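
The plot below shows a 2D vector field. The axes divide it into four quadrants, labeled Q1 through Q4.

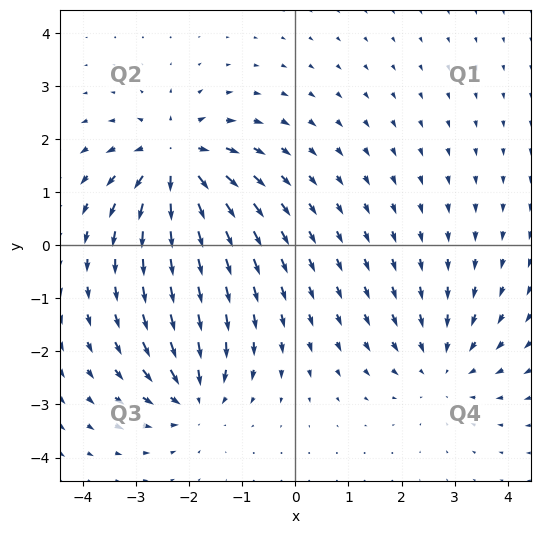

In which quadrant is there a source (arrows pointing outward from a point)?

The source sits at approximately (-2.3, 1.6), which lies in quadrant Q2. The divergence there is about +6, positive as expected for a source.

Q2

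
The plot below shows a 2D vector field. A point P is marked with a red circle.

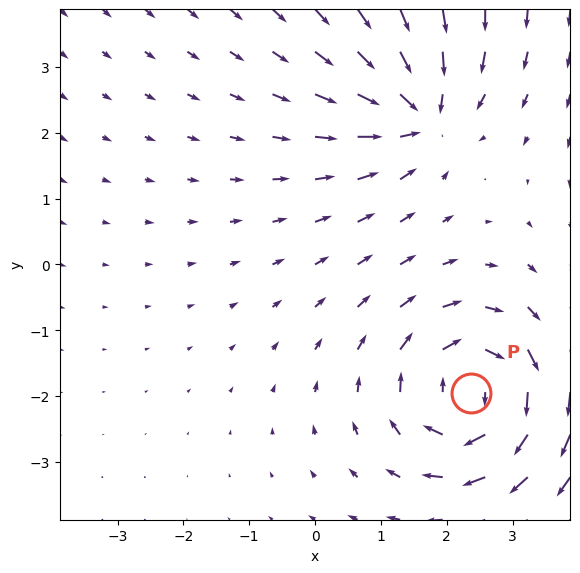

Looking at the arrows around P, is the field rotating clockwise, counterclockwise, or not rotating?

clockwise

Near P at (2.4, -2.0) the arrows circulate clockwise. The curl (z-component) there is about -6; negative curl means clockwise rotation.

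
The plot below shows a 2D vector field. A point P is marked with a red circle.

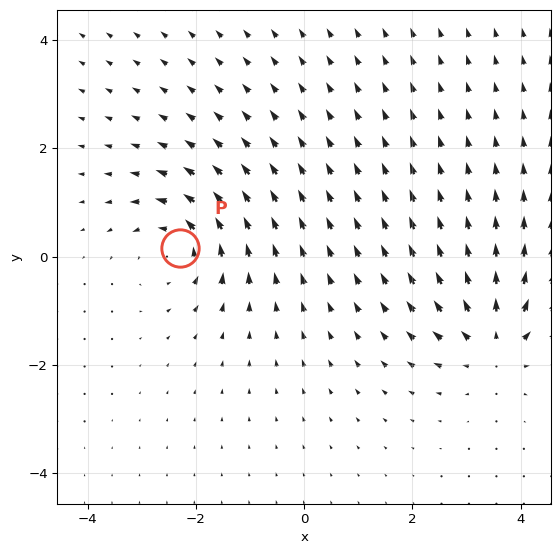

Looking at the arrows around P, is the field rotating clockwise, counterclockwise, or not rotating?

counterclockwise

Near P at (-2.3, 0.2) the arrows circulate counterclockwise. The curl (z-component) there is about +4; positive curl means counterclockwise rotation.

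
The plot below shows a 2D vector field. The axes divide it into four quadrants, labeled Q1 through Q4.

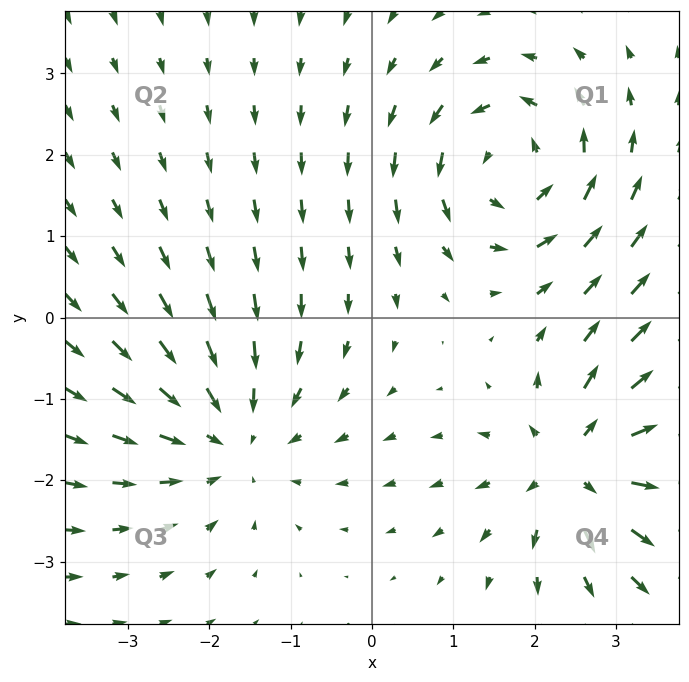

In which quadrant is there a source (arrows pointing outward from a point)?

The source sits at approximately (2.6, -1.8), which lies in quadrant Q4. The divergence there is about +5, positive as expected for a source.

Q4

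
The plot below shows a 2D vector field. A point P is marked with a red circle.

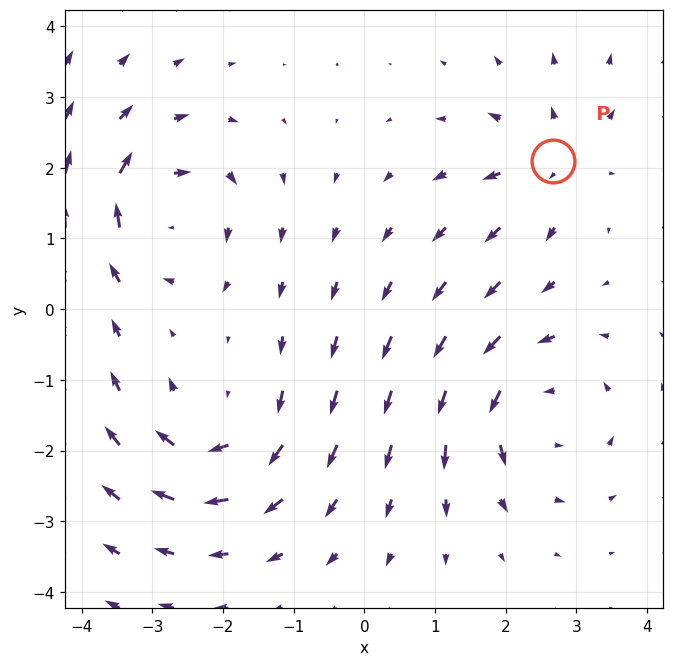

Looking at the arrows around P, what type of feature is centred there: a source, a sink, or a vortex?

source

At P (2.7, 2.1) the arrows spread outward. Divergence about +4, curl ≈0 — positive divergence with near-zero curl is a source.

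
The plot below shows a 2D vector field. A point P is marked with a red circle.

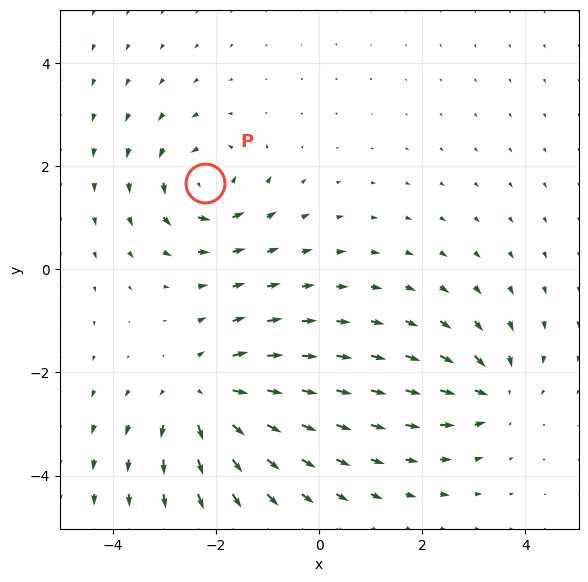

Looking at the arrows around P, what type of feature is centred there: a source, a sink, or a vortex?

vortex

At P (-2.2, 1.7) the arrows circulate counterclockwise. Divergence ≈0, curl about +4 — near-zero divergence with nonzero curl is a vortex.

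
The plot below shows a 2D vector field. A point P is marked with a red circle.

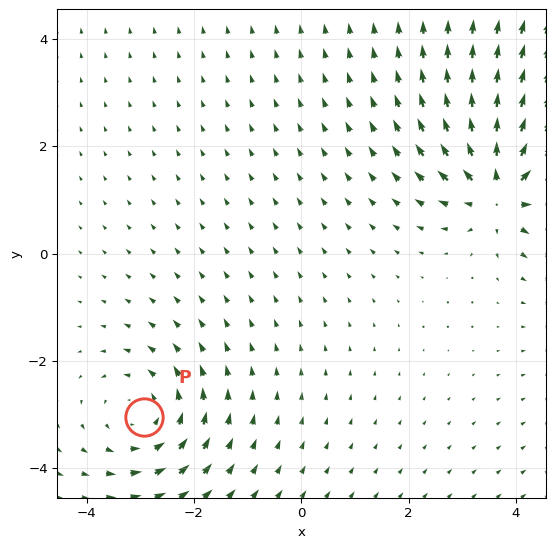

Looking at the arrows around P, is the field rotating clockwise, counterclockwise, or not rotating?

Near P at (-2.9, -3.1) the arrows circulate counterclockwise. The curl (z-component) there is about +3; positive curl means counterclockwise rotation.

counterclockwise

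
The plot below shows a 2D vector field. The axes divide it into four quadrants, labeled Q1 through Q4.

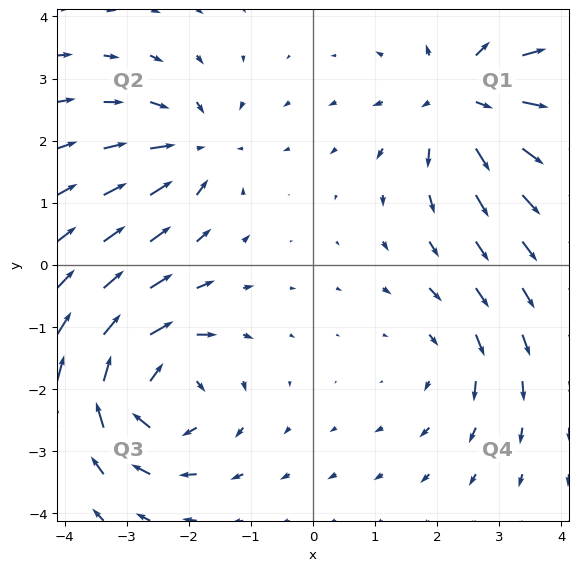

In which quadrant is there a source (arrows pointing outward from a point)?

The source sits at approximately (2.4, 2.7), which lies in quadrant Q1. The divergence there is about +4, positive as expected for a source.

Q1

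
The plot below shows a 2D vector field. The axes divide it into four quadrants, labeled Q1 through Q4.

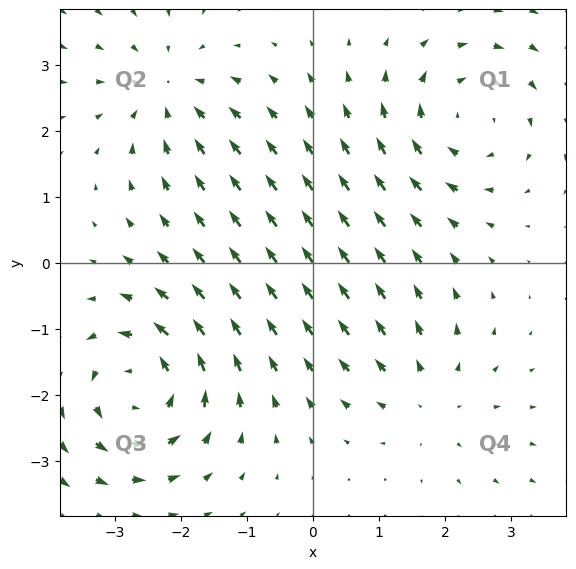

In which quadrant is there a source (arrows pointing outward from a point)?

The source sits at approximately (1.8, -2.0), which lies in quadrant Q4. The divergence there is about +2, positive as expected for a source.

Q4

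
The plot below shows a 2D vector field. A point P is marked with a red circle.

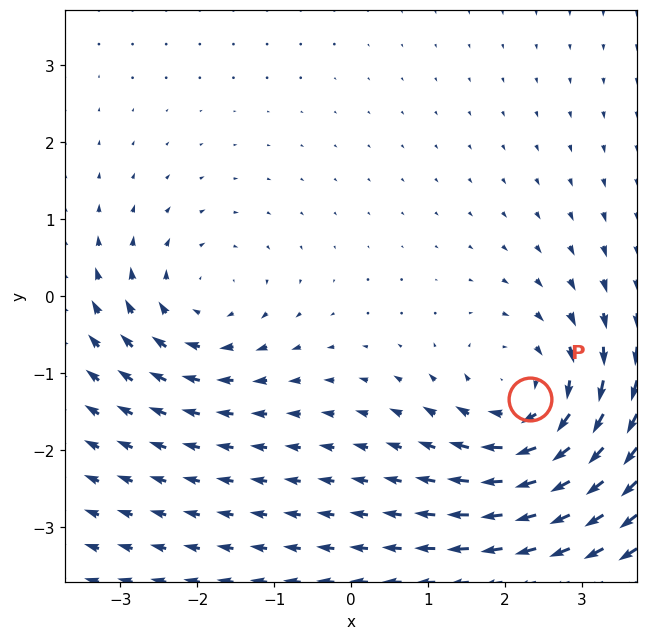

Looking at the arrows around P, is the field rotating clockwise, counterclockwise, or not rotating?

clockwise

Near P at (2.3, -1.3) the arrows circulate clockwise. The curl (z-component) there is about -4; negative curl means clockwise rotation.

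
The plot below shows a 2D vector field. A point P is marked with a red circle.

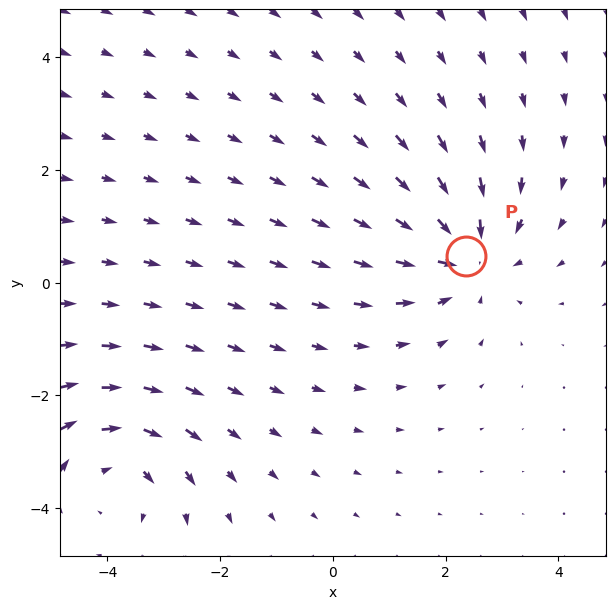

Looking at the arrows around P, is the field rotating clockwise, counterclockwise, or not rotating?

not rotating

Near P at (2.4, 0.5) the arrows show no circulation. The curl there is ≈0.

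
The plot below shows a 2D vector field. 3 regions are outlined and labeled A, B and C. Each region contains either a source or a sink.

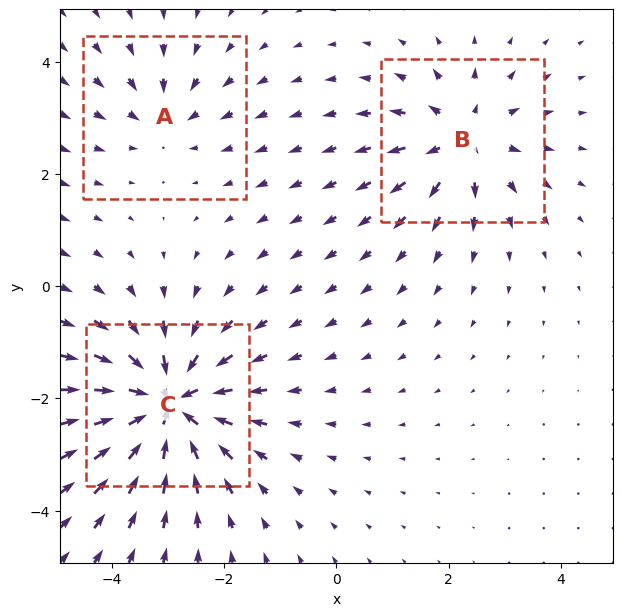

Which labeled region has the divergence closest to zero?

Divergence at each region's feature centre — A: about -2, B: about +4, C: about -6. Region A is closest to zero.

A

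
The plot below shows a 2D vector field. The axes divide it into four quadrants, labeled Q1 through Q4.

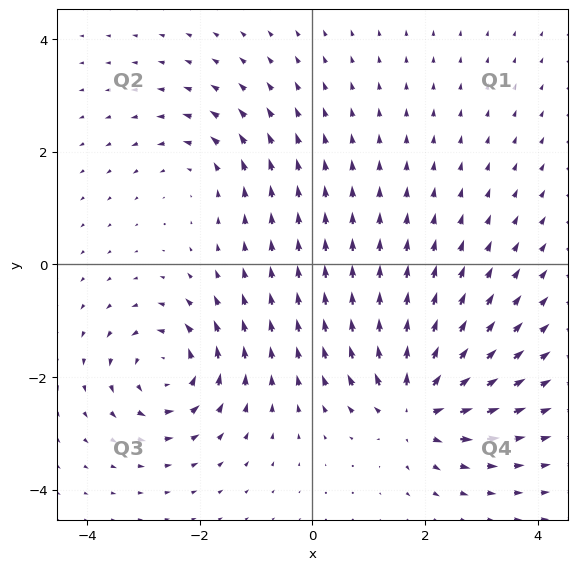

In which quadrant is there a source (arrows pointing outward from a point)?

Q4

The source sits at approximately (1.8, -2.5), which lies in quadrant Q4. The divergence there is about +5, positive as expected for a source.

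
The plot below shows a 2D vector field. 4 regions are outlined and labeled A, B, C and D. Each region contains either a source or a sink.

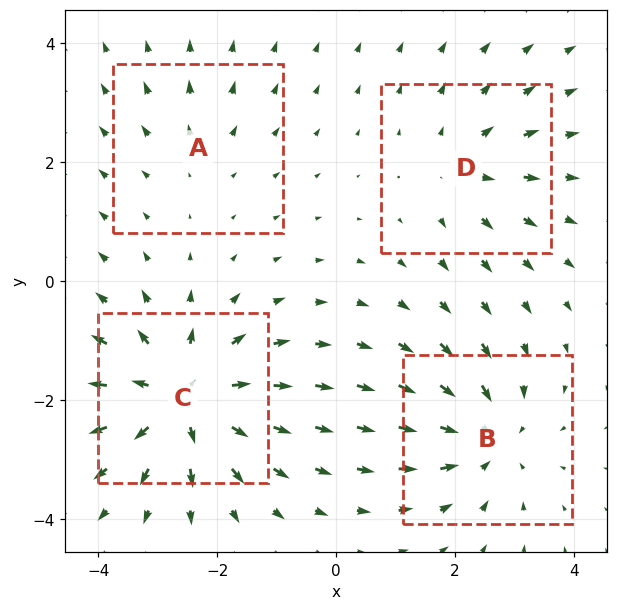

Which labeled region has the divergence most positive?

C

Divergence at each region's feature centre — A: about +2, B: about -5, C: about +7, D: about +3. Region C is most positive.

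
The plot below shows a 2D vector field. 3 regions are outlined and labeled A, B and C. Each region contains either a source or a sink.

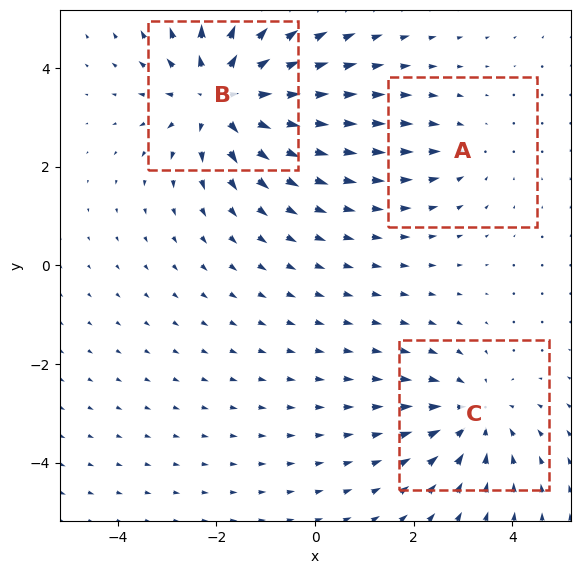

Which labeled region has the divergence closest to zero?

A

Divergence at each region's feature centre — A: about -2, B: about +5, C: about -3. Region A is closest to zero.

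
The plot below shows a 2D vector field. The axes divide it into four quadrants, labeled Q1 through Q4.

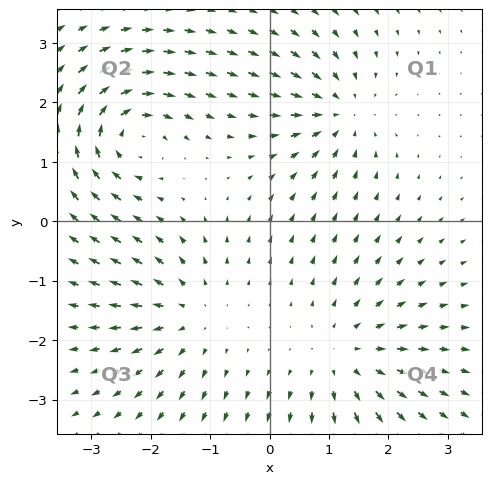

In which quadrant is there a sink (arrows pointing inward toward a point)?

Q1

The sink sits at approximately (1.2, 1.8), which lies in quadrant Q1. The divergence there is about -5, negative as expected for a sink.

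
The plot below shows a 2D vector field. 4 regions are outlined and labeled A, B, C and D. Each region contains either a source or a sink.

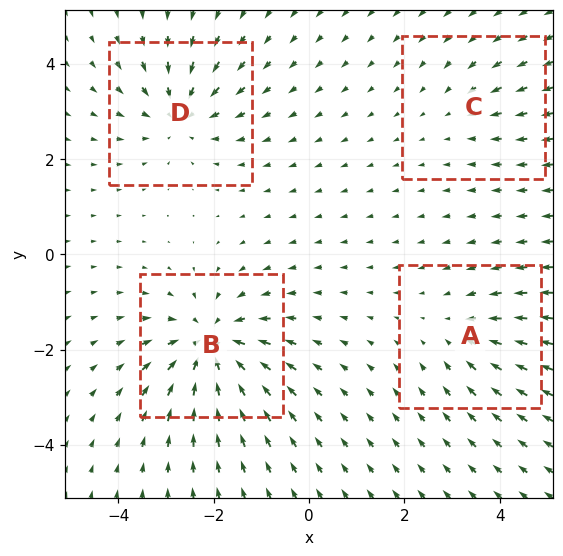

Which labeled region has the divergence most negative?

Divergence at each region's feature centre — A: about -3, B: about -7, C: about -2, D: about -5. Region B is most negative.

B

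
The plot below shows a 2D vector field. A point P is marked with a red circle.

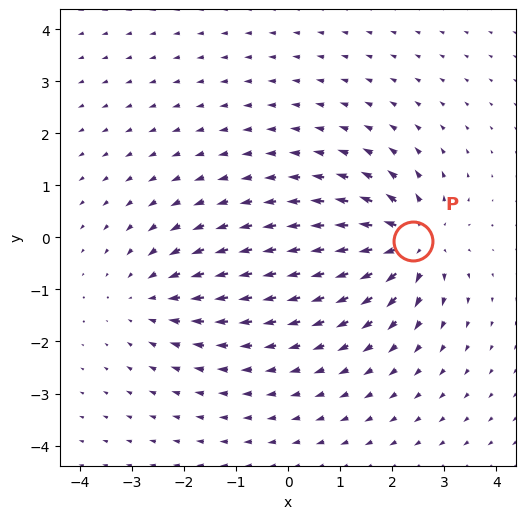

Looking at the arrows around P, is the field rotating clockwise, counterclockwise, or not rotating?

Near P at (2.4, -0.1) the arrows show no circulation. The curl there is ≈0.

not rotating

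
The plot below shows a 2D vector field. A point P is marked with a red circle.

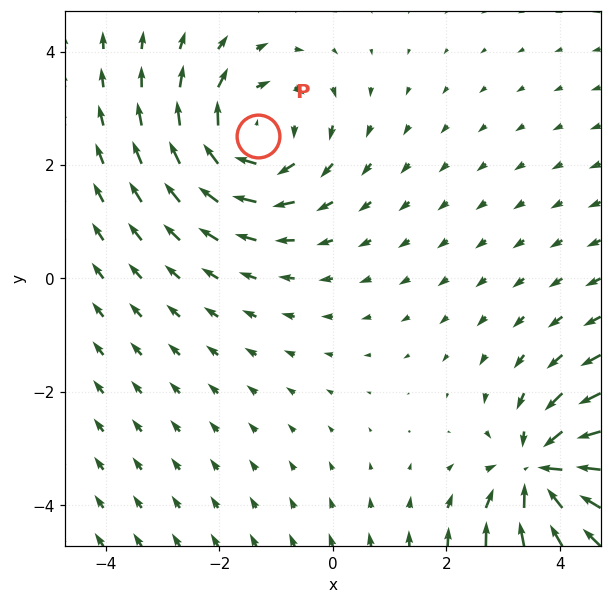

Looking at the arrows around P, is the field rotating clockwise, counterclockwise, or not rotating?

clockwise

Near P at (-1.3, 2.5) the arrows circulate clockwise. The curl (z-component) there is about -3; negative curl means clockwise rotation.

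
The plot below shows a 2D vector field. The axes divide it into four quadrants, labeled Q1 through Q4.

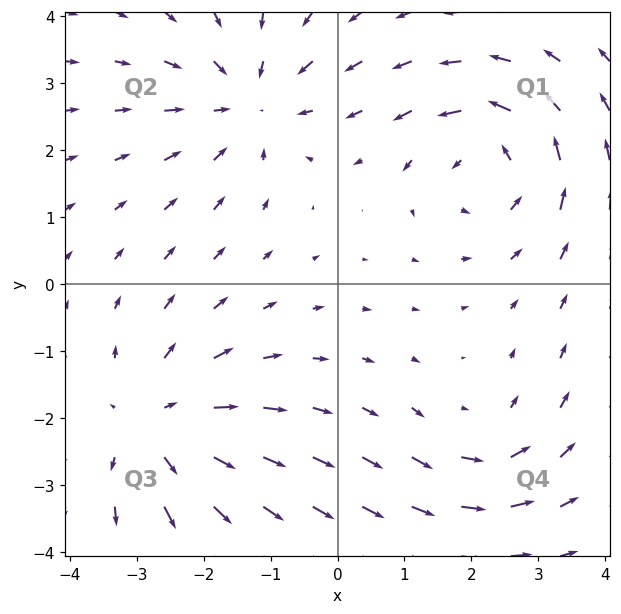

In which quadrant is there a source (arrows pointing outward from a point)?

The source sits at approximately (-2.7, -2.1), which lies in quadrant Q3. The divergence there is about +4, positive as expected for a source.

Q3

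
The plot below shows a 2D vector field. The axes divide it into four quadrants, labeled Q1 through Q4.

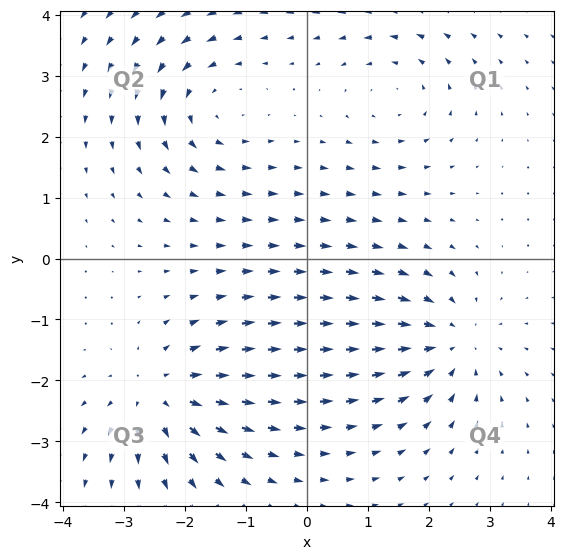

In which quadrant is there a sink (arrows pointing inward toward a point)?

Q4

The sink sits at approximately (2.3, -1.4), which lies in quadrant Q4. The divergence there is about -5, negative as expected for a sink.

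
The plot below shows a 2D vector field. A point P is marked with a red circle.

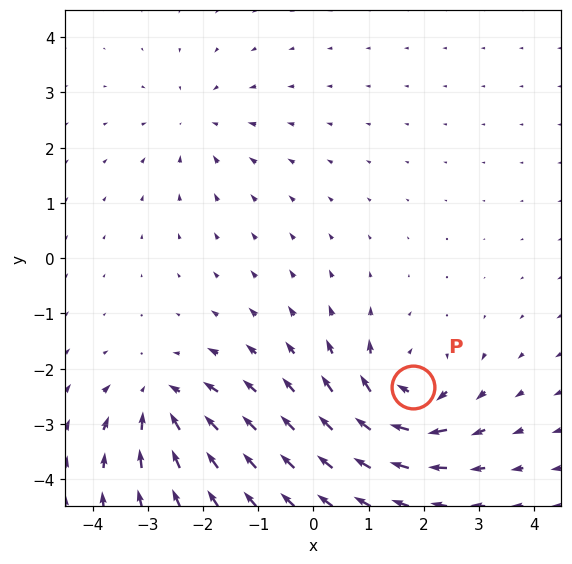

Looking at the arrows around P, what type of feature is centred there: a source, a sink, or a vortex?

At P (1.8, -2.3) the arrows circulate clockwise. Divergence ≈0, curl about -7 — near-zero divergence with nonzero curl is a vortex.

vortex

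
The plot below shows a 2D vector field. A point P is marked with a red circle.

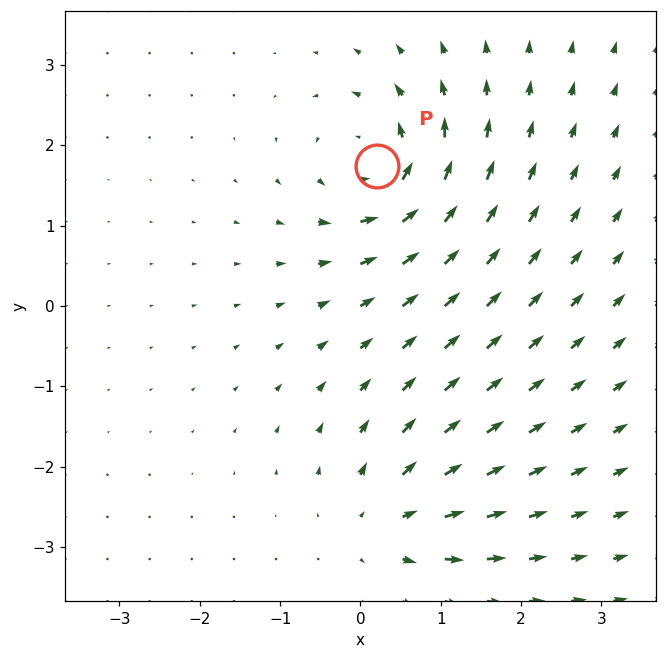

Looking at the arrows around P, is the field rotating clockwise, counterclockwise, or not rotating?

counterclockwise

Near P at (0.2, 1.7) the arrows circulate counterclockwise. The curl (z-component) there is about +6; positive curl means counterclockwise rotation.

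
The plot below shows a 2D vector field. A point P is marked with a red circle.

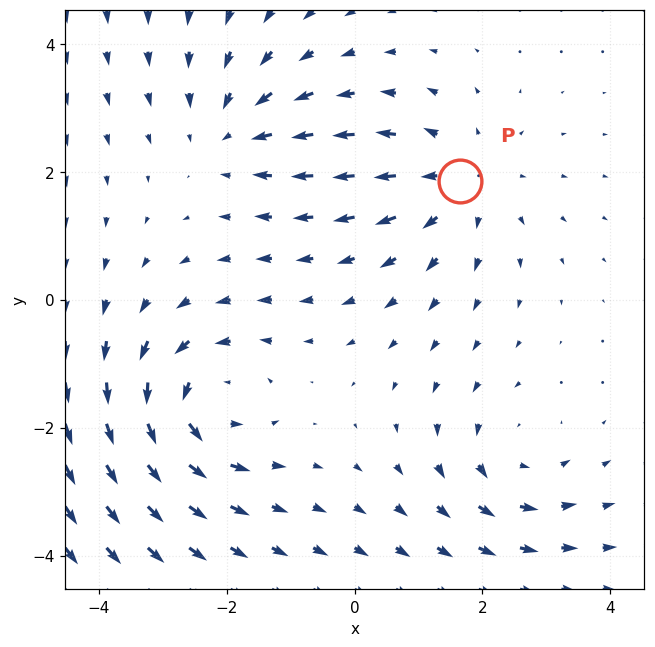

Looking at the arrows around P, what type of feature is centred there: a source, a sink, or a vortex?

source

At P (1.6, 1.9) the arrows spread outward. Divergence about +3, curl ≈0 — positive divergence with near-zero curl is a source.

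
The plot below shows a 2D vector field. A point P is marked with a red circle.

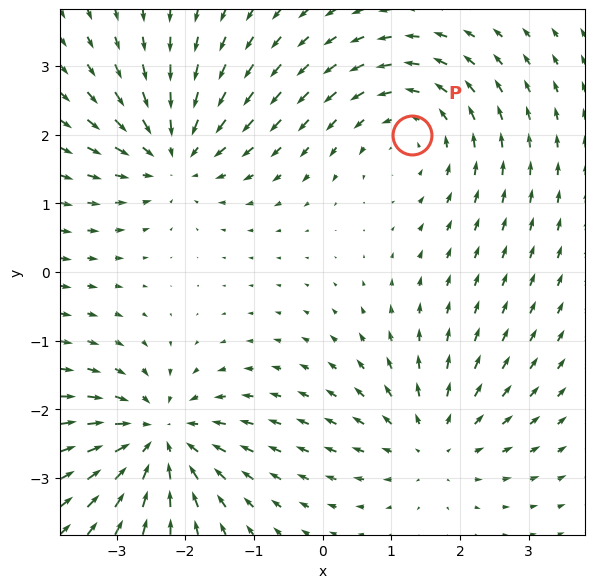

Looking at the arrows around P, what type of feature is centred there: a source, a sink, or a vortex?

vortex

At P (1.3, 2.0) the arrows circulate counterclockwise. Divergence ≈0, curl about +3 — near-zero divergence with nonzero curl is a vortex.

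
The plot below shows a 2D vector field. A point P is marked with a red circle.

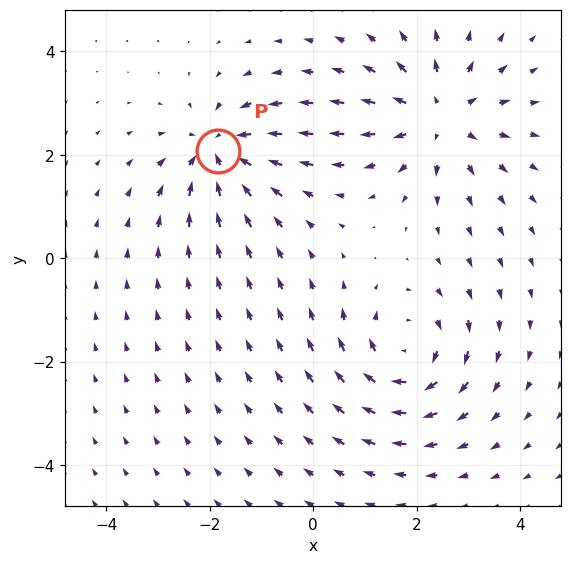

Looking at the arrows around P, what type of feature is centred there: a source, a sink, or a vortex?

At P (-1.8, 2.1) the arrows converge inward. Divergence about -5, curl ≈0 — negative divergence with near-zero curl is a sink.

sink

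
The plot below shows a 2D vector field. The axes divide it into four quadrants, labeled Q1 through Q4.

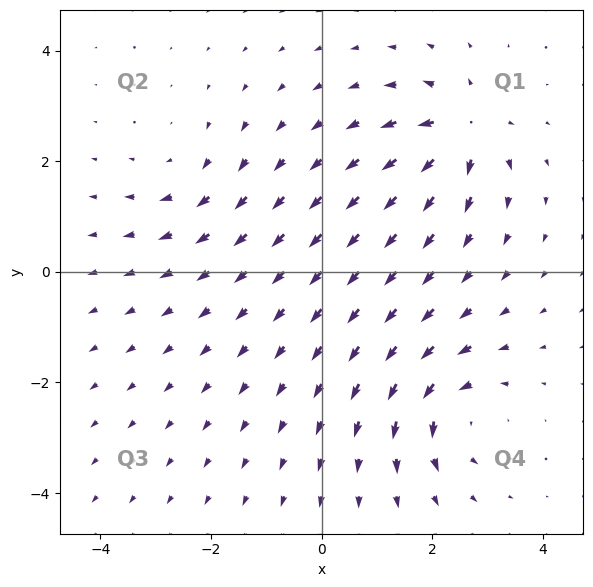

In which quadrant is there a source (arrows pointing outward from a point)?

The source sits at approximately (2.6, 2.6), which lies in quadrant Q1. The divergence there is about +6, positive as expected for a source.

Q1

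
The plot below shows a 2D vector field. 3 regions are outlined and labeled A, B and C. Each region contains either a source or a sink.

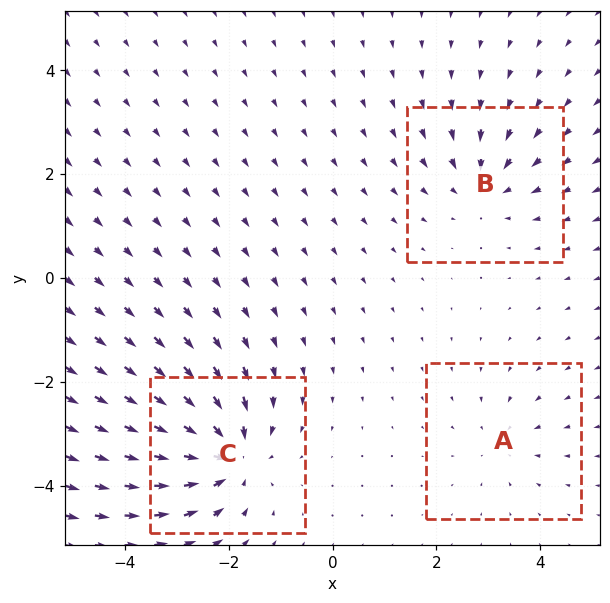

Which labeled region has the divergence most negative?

C

Divergence at each region's feature centre — A: about -2, B: about -4, C: about -6. Region C is most negative.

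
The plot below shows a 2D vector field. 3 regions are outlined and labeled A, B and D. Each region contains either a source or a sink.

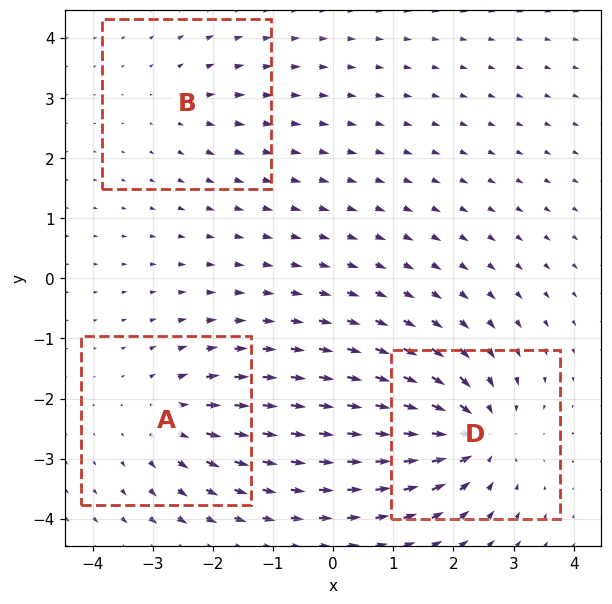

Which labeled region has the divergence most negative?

D

Divergence at each region's feature centre — A: about +3, B: about +2, D: about -5. Region D is most negative.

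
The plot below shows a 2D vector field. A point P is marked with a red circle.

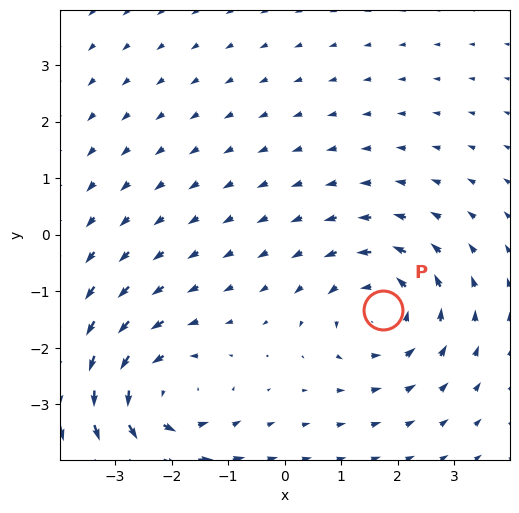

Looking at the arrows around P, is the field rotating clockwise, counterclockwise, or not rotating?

counterclockwise

Near P at (1.7, -1.3) the arrows circulate counterclockwise. The curl (z-component) there is about +4; positive curl means counterclockwise rotation.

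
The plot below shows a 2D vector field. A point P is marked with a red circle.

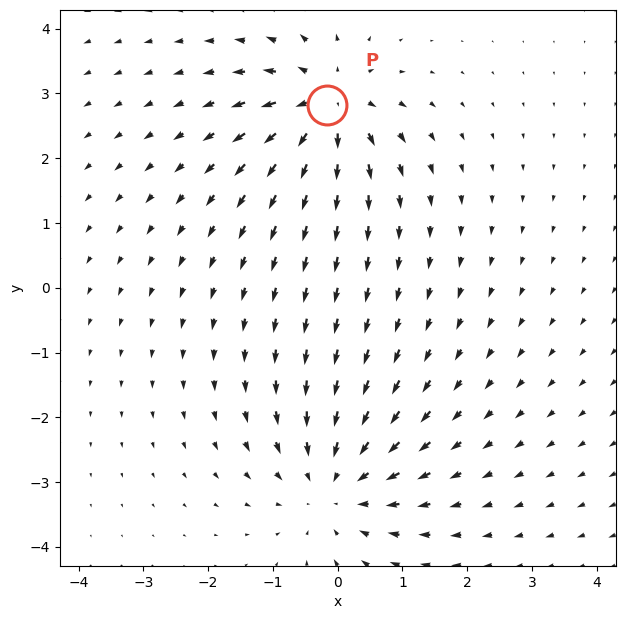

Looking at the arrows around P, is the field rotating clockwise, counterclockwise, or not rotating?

Near P at (-0.2, 2.8) the arrows show no circulation. The curl there is ≈0.

not rotating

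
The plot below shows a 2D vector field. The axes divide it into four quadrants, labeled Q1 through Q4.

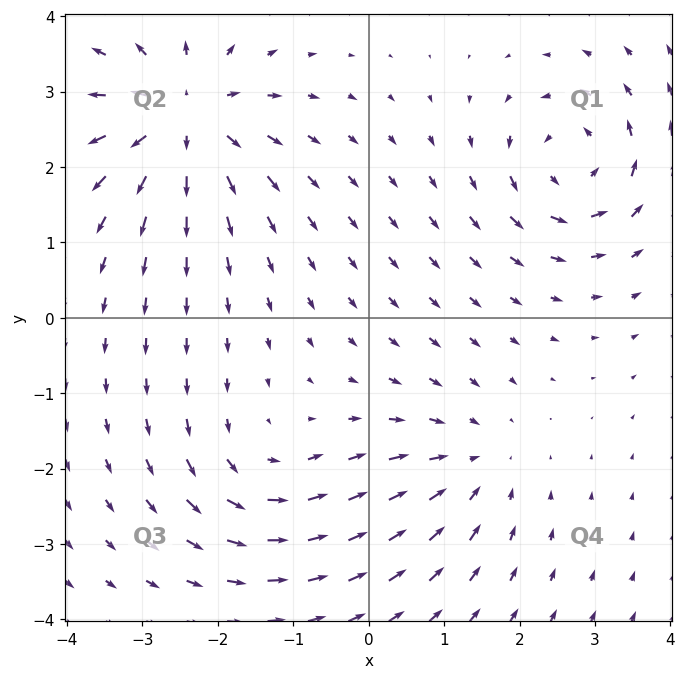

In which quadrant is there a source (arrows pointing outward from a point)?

Q2

The source sits at approximately (-2.4, 2.7), which lies in quadrant Q2. The divergence there is about +6, positive as expected for a source.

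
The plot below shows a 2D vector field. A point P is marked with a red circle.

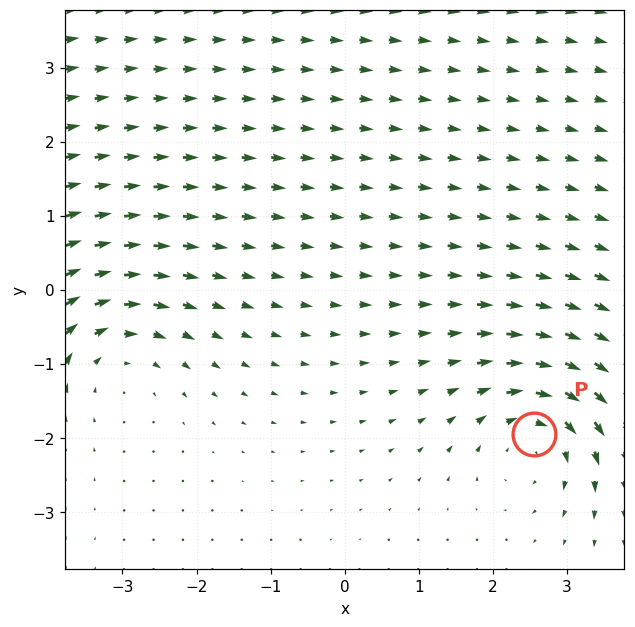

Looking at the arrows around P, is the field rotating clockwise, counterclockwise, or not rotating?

Near P at (2.6, -2.0) the arrows circulate clockwise. The curl (z-component) there is about -3; negative curl means clockwise rotation.

clockwise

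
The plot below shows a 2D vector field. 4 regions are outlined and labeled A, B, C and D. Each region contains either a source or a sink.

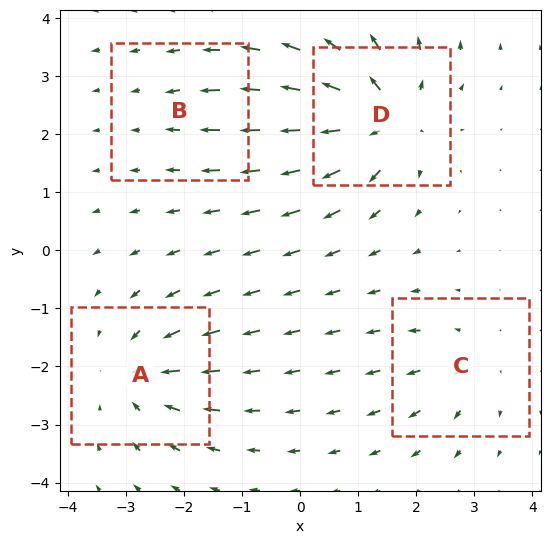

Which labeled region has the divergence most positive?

Divergence at each region's feature centre — A: about -5, B: about -2, C: about +4, D: about +8. Region D is most positive.

D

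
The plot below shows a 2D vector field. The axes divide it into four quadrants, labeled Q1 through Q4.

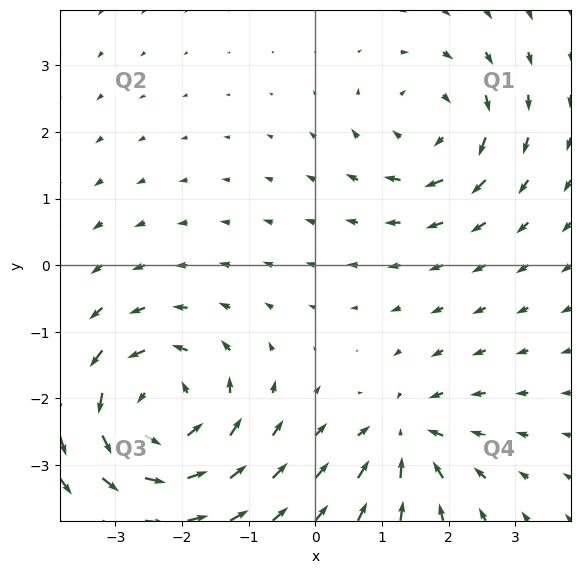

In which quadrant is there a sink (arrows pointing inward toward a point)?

Q4

The sink sits at approximately (1.3, -2.6), which lies in quadrant Q4. The divergence there is about -4, negative as expected for a sink.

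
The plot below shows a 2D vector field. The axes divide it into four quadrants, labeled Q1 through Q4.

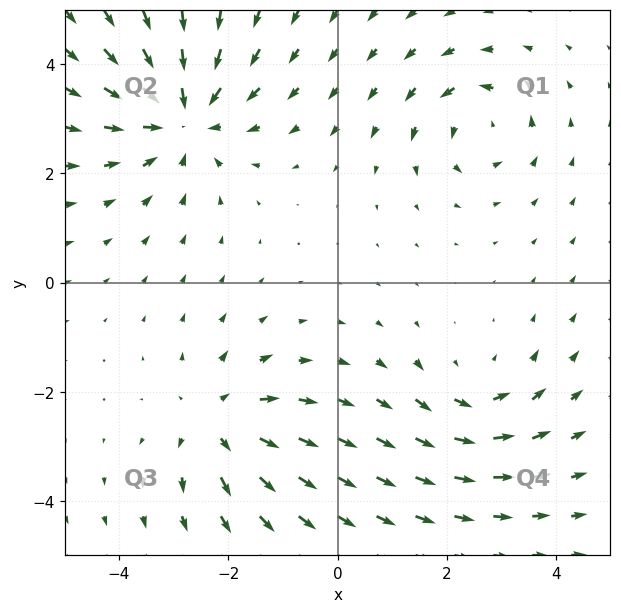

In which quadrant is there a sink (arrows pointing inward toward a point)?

The sink sits at approximately (-2.8, 3.0), which lies in quadrant Q2. The divergence there is about -4, negative as expected for a sink.

Q2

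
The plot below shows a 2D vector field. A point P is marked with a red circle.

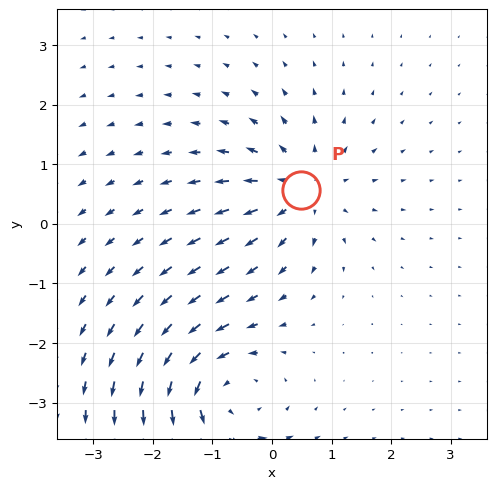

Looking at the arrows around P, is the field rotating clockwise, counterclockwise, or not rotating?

not rotating

Near P at (0.5, 0.6) the arrows show no circulation. The curl there is ≈0.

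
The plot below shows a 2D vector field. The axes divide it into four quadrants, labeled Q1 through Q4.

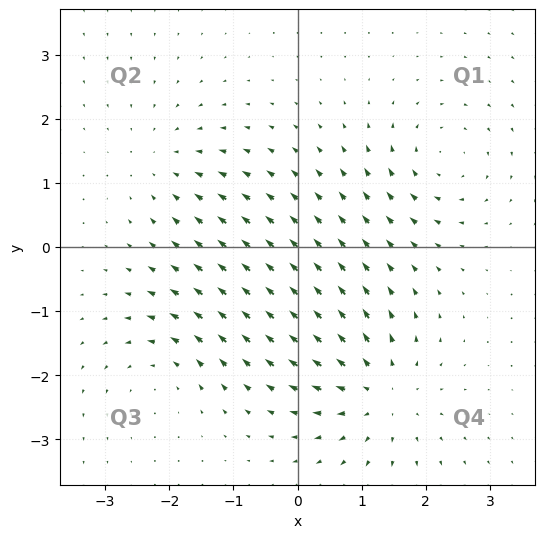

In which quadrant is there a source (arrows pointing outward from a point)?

The source sits at approximately (1.3, -2.3), which lies in quadrant Q4. The divergence there is about +5, positive as expected for a source.

Q4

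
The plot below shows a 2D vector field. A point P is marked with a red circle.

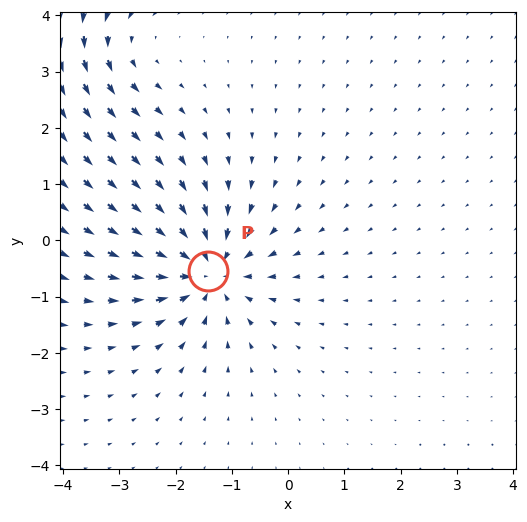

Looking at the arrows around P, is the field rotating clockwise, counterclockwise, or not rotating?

Near P at (-1.4, -0.5) the arrows show no circulation. The curl there is ≈0.

not rotating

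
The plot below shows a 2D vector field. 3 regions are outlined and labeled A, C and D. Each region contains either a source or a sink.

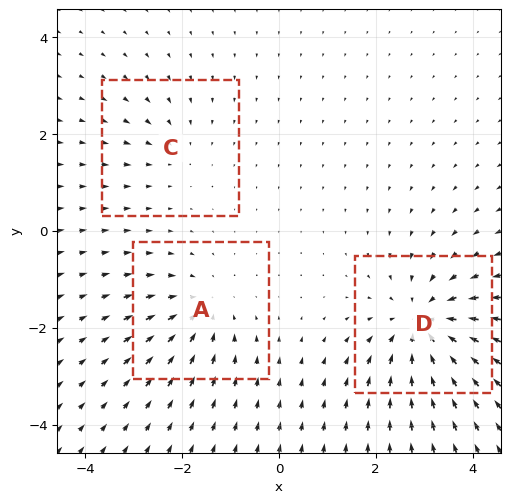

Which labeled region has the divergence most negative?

D

Divergence at each region's feature centre — A: about -3, C: about -2, D: about -5. Region D is most negative.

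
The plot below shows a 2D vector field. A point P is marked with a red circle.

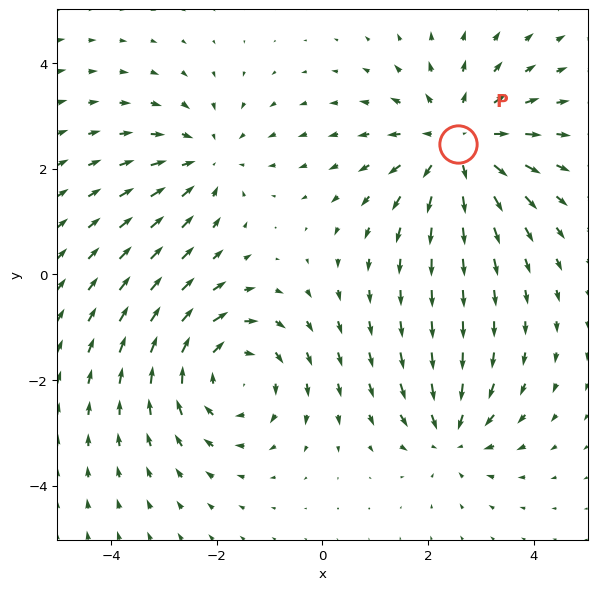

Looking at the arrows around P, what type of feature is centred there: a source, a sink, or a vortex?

source

At P (2.6, 2.5) the arrows spread outward. Divergence about +4, curl ≈0 — positive divergence with near-zero curl is a source.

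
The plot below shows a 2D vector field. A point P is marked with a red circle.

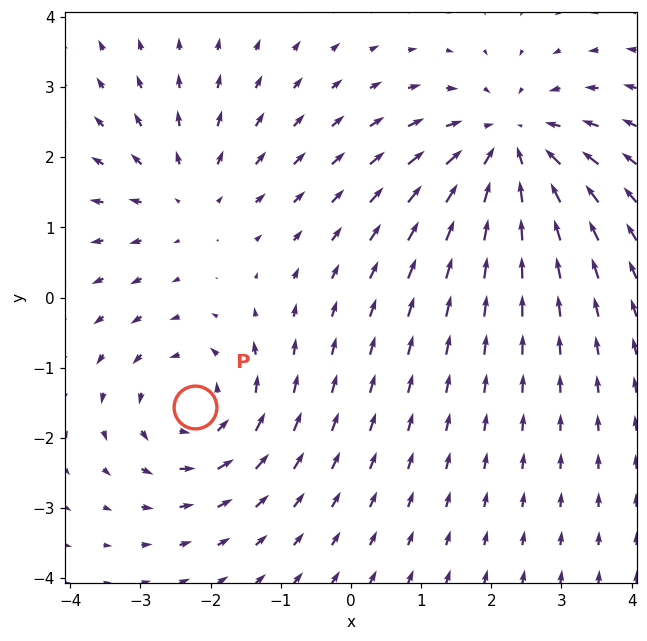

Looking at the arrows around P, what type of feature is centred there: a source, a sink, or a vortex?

At P (-2.2, -1.6) the arrows circulate counterclockwise. Divergence ≈0, curl about +3 — near-zero divergence with nonzero curl is a vortex.

vortex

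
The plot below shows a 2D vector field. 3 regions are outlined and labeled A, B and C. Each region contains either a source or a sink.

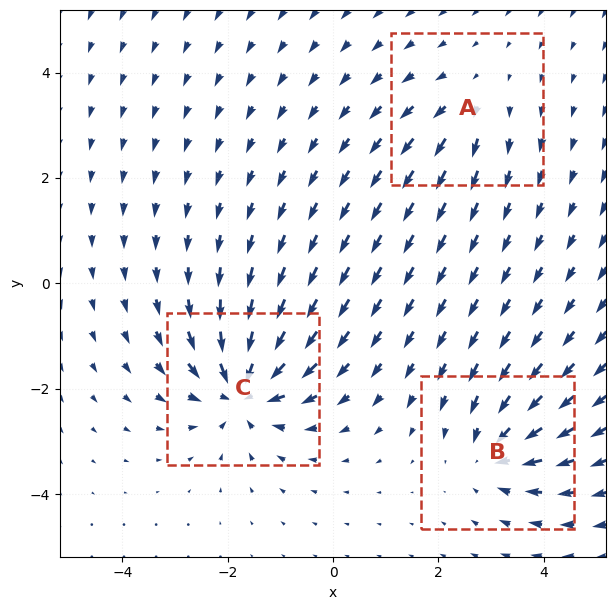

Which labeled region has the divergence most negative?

C

Divergence at each region's feature centre — A: about +2, B: about -4, C: about -6. Region C is most negative.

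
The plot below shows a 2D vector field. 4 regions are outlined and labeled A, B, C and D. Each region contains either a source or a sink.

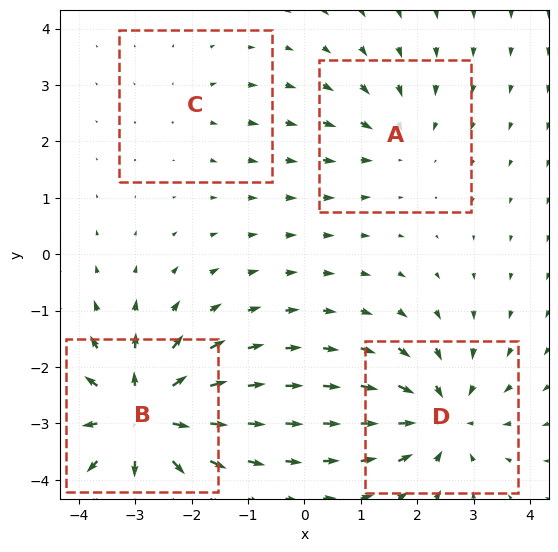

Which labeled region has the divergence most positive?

B

Divergence at each region's feature centre — A: about -3, B: about +7, C: about +2, D: about -6. Region B is most positive.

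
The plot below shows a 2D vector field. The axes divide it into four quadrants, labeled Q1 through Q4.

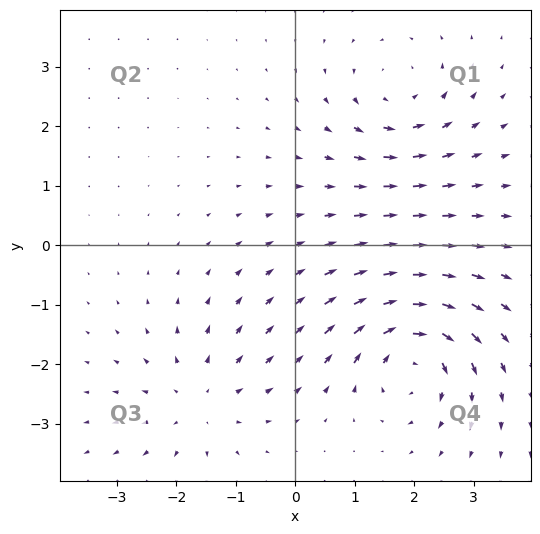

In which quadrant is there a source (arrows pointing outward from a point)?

Q3

The source sits at approximately (-1.6, -2.6), which lies in quadrant Q3. The divergence there is about +3, positive as expected for a source.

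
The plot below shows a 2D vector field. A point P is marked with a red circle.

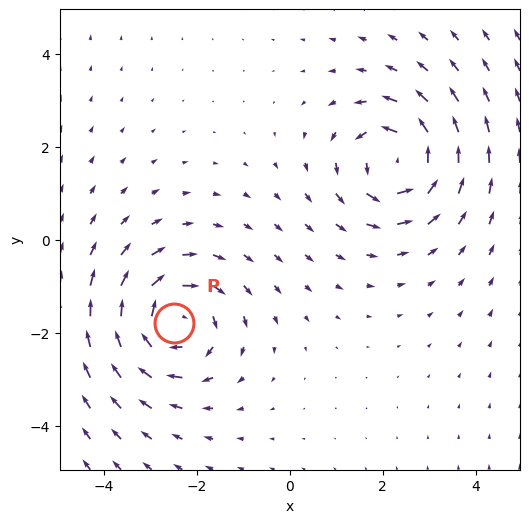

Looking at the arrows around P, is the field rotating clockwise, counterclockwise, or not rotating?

Near P at (-2.5, -1.8) the arrows circulate clockwise. The curl (z-component) there is about -3; negative curl means clockwise rotation.

clockwise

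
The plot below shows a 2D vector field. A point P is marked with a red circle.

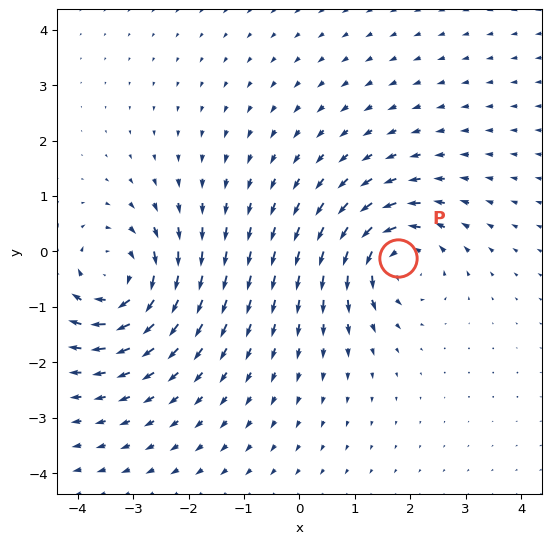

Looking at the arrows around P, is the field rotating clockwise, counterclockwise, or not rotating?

Near P at (1.8, -0.1) the arrows circulate counterclockwise. The curl (z-component) there is about +6; positive curl means counterclockwise rotation.

counterclockwise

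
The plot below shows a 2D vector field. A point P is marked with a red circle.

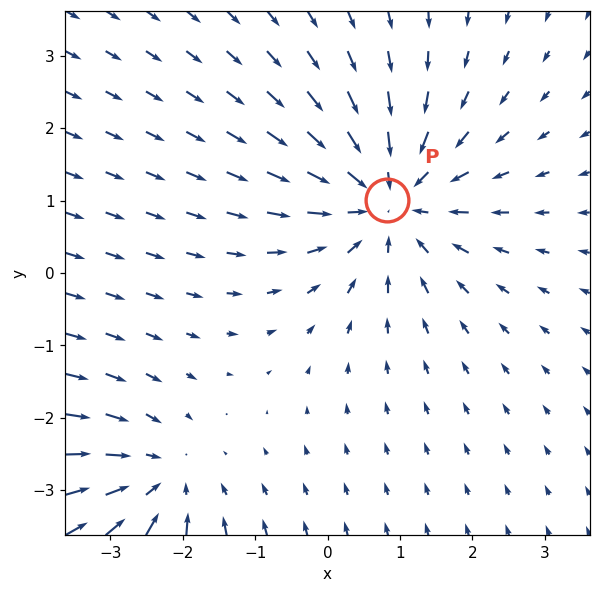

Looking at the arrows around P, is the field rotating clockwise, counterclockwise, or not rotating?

not rotating

Near P at (0.8, 1.0) the arrows show no circulation. The curl there is ≈0.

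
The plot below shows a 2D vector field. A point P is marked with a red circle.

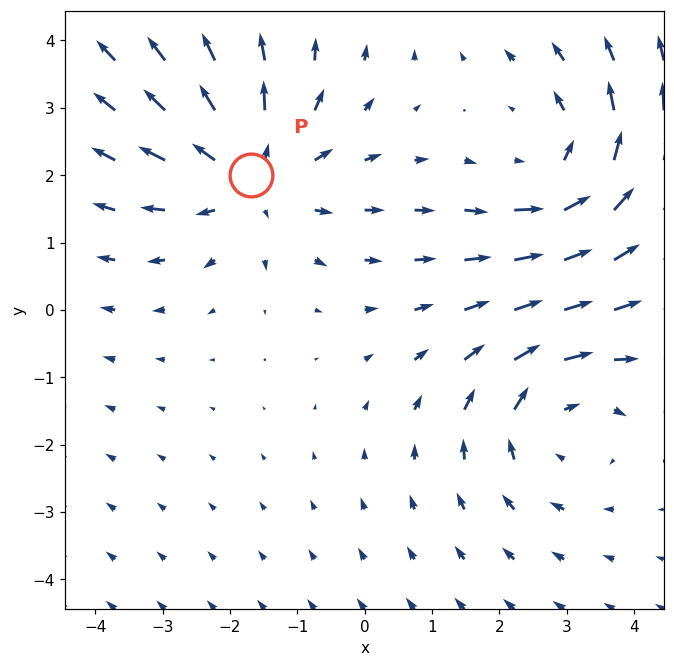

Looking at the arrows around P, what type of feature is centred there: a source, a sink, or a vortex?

At P (-1.7, 2.0) the arrows spread outward. Divergence about +3, curl ≈0 — positive divergence with near-zero curl is a source.

source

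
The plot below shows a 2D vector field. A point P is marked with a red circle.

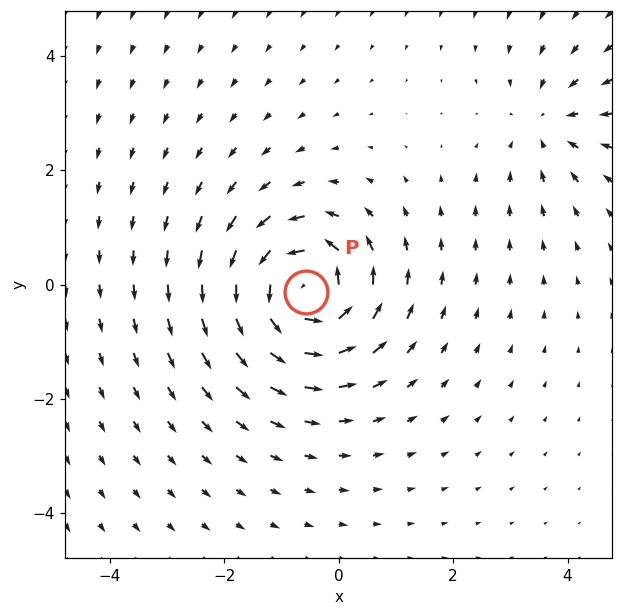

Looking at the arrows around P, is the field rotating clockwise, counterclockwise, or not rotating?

counterclockwise

Near P at (-0.6, -0.1) the arrows circulate counterclockwise. The curl (z-component) there is about +7; positive curl means counterclockwise rotation.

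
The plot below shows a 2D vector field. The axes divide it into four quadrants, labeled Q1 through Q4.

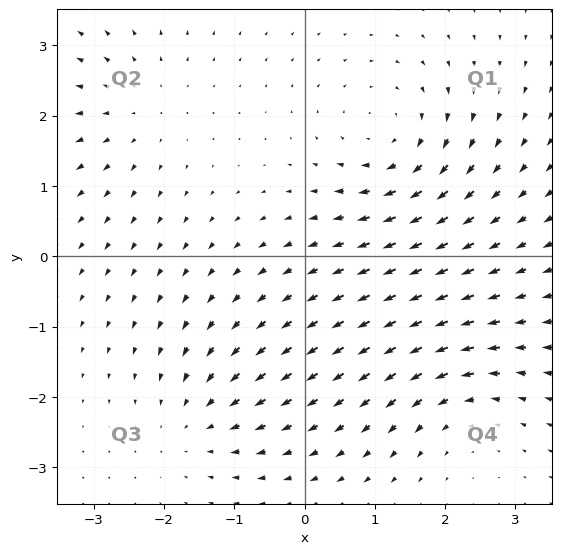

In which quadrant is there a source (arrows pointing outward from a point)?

Q2

The source sits at approximately (-2.4, 2.1), which lies in quadrant Q2. The divergence there is about +3, positive as expected for a source.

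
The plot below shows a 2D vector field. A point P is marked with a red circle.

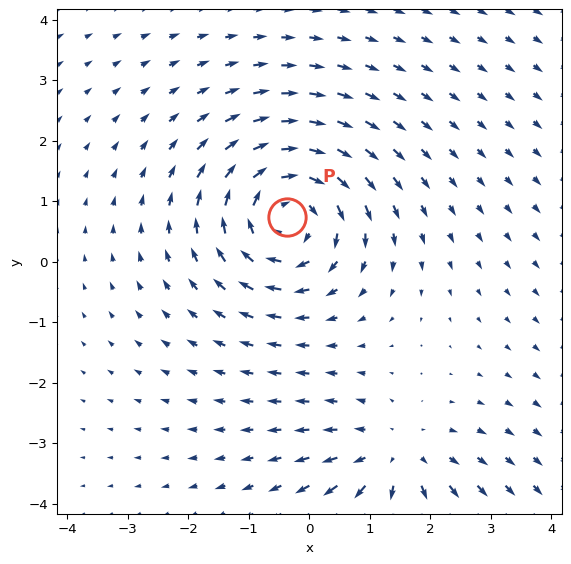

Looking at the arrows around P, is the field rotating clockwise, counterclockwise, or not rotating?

Near P at (-0.4, 0.7) the arrows circulate clockwise. The curl (z-component) there is about -4; negative curl means clockwise rotation.

clockwise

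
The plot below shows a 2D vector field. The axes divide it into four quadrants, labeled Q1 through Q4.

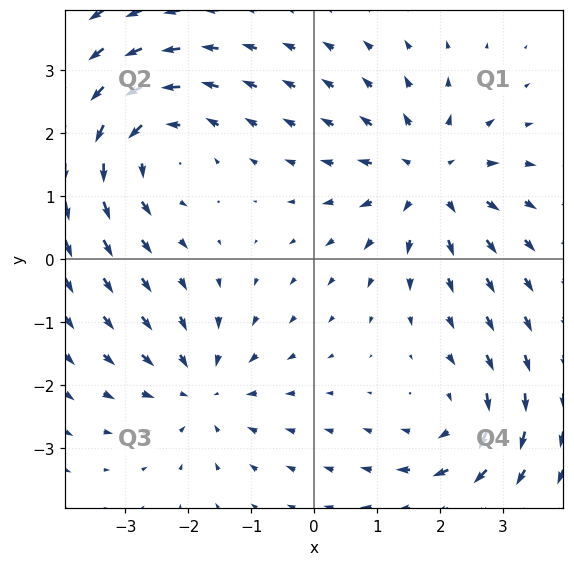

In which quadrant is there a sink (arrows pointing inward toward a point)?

Q3

The sink sits at approximately (-1.8, -2.1), which lies in quadrant Q3. The divergence there is about -3, negative as expected for a sink.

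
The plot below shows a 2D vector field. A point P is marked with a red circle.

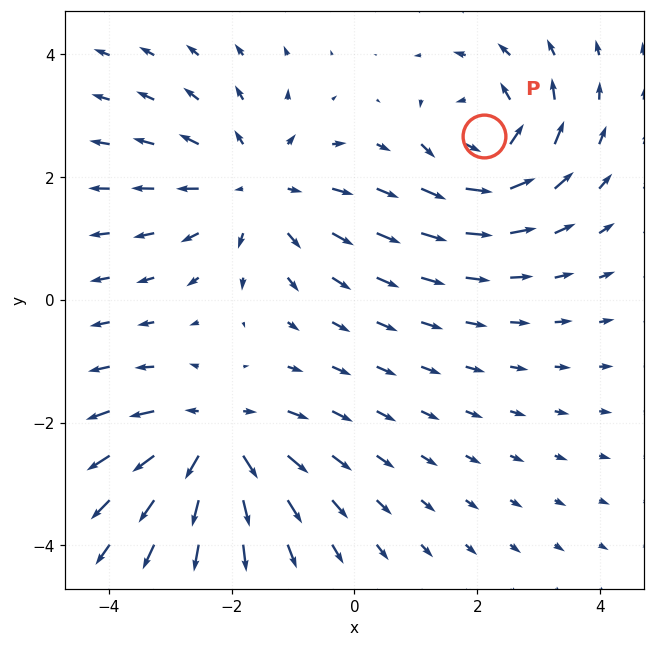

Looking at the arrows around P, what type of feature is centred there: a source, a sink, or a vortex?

vortex

At P (2.1, 2.7) the arrows circulate counterclockwise. Divergence ≈0, curl about +6 — near-zero divergence with nonzero curl is a vortex.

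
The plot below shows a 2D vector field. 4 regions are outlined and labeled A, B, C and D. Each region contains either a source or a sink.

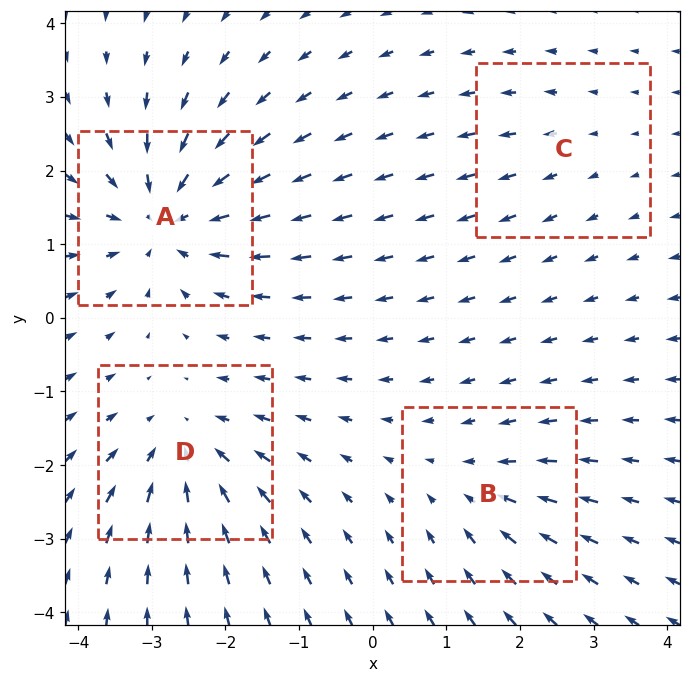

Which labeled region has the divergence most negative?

Divergence at each region's feature centre — A: about -7, B: about -3, C: about +2, D: about -5. Region A is most negative.

A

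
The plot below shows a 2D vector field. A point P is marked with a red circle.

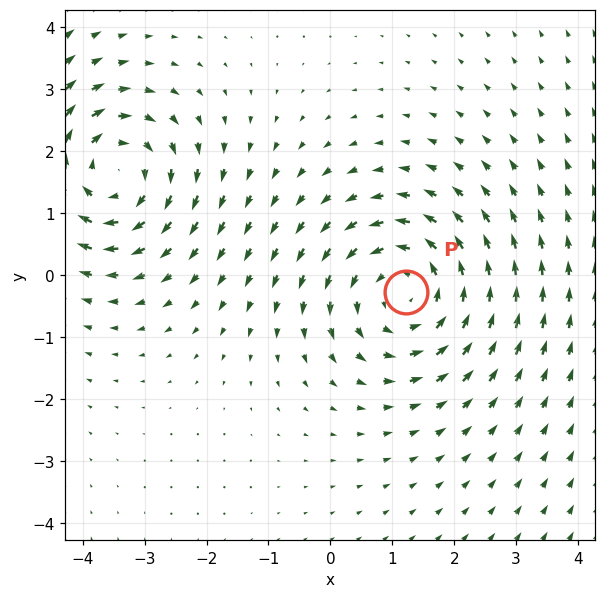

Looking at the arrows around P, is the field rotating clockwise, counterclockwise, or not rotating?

counterclockwise

Near P at (1.2, -0.3) the arrows circulate counterclockwise. The curl (z-component) there is about +4; positive curl means counterclockwise rotation.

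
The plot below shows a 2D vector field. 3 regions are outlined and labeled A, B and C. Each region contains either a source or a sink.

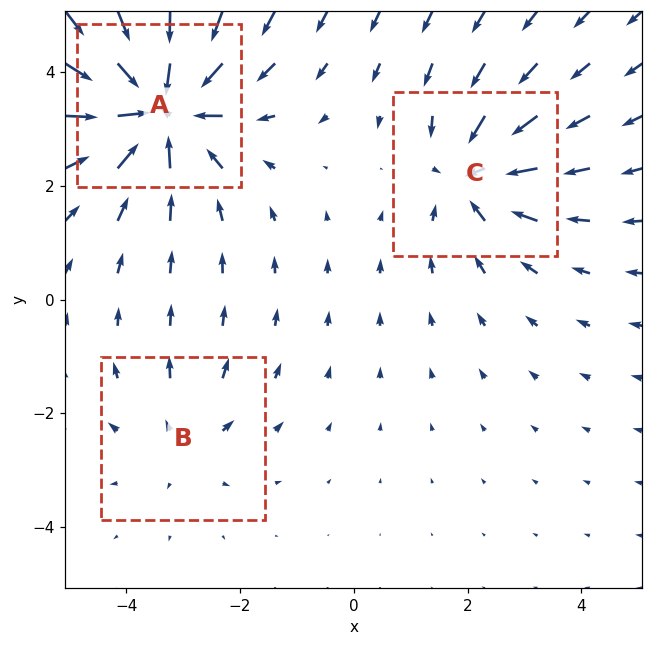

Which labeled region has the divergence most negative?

A

Divergence at each region's feature centre — A: about -6, B: about +2, C: about -3. Region A is most negative.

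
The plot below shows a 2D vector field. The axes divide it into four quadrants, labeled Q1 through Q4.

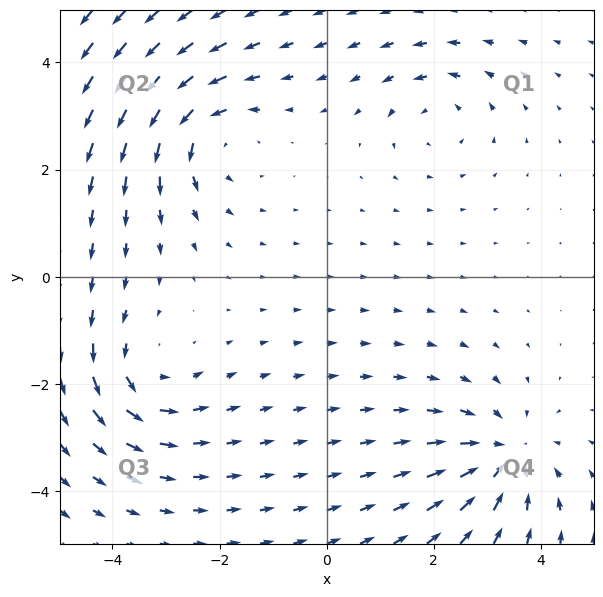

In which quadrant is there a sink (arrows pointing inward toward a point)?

The sink sits at approximately (3.3, -3.3), which lies in quadrant Q4. The divergence there is about -5, negative as expected for a sink.

Q4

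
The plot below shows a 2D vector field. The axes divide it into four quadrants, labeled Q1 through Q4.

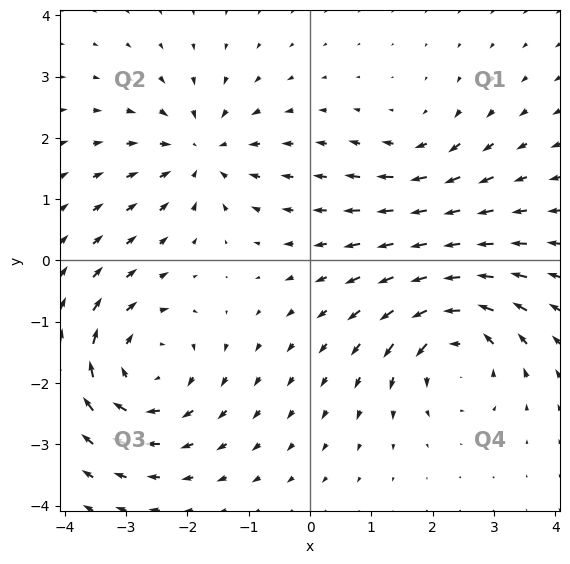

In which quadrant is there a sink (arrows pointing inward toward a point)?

The sink sits at approximately (-1.8, 1.8), which lies in quadrant Q2. The divergence there is about -4, negative as expected for a sink.

Q2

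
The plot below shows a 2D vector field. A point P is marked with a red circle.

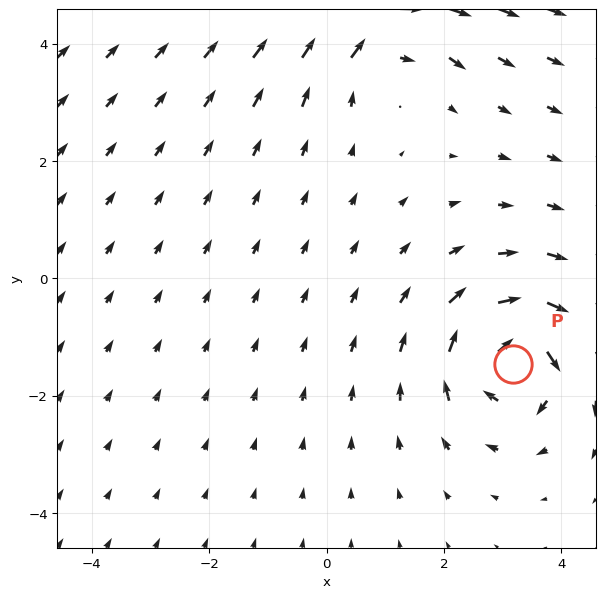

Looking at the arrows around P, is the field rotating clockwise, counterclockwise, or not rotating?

clockwise

Near P at (3.2, -1.5) the arrows circulate clockwise. The curl (z-component) there is about -5; negative curl means clockwise rotation.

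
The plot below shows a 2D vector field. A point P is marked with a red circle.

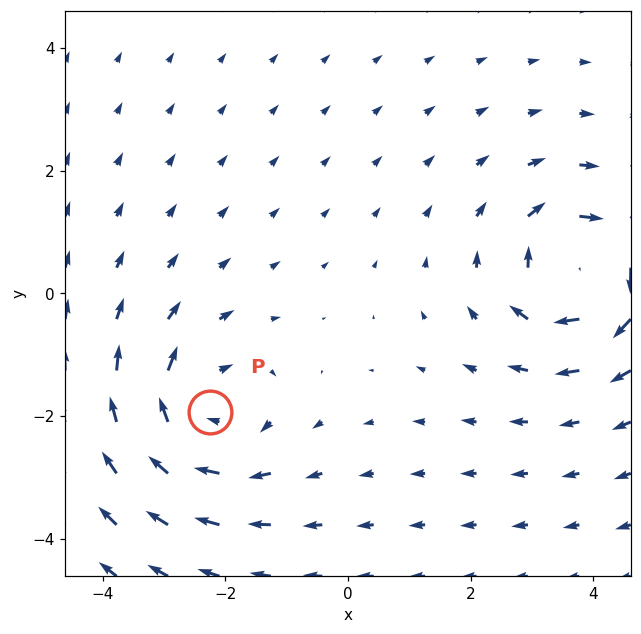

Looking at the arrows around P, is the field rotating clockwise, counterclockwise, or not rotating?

Near P at (-2.2, -1.9) the arrows circulate clockwise. The curl (z-component) there is about -4; negative curl means clockwise rotation.

clockwise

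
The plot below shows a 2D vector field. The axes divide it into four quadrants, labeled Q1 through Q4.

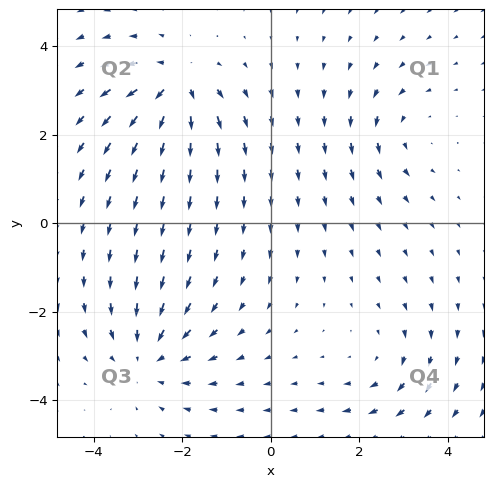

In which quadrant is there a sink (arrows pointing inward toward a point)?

Q3

The sink sits at approximately (-2.8, -3.0), which lies in quadrant Q3. The divergence there is about -4, negative as expected for a sink.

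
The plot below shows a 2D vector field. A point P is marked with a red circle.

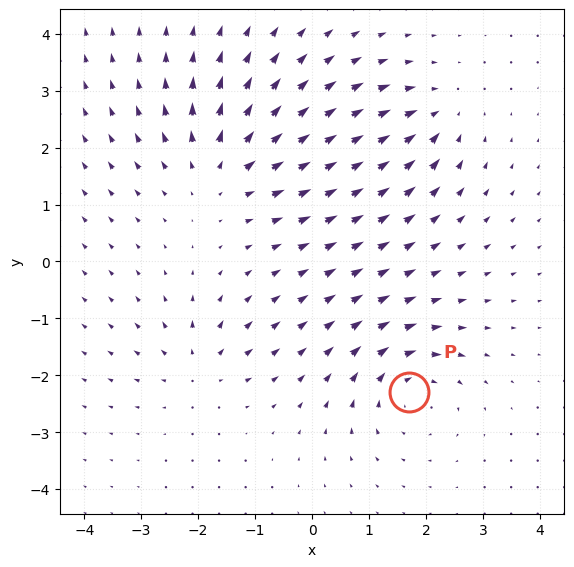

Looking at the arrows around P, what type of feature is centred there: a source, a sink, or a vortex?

At P (1.7, -2.3) the arrows circulate clockwise. Divergence ≈0, curl about -5 — near-zero divergence with nonzero curl is a vortex.

vortex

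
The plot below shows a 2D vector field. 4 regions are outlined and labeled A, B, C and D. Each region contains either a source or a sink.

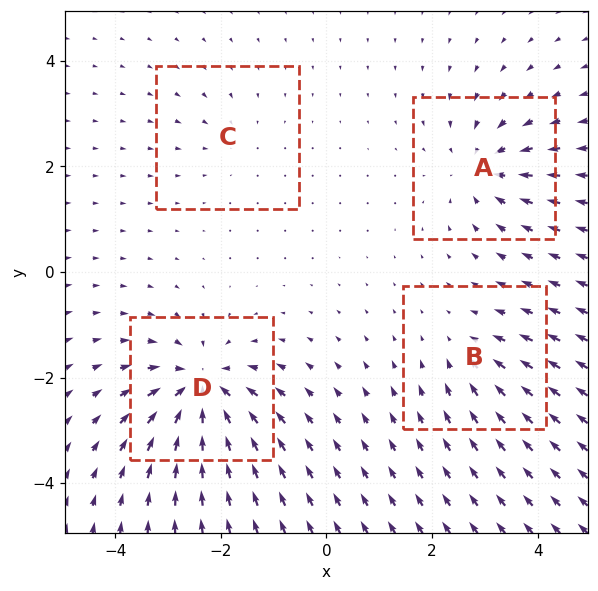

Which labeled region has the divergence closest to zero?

C

Divergence at each region's feature centre — A: about -6, B: about -4, C: about -2, D: about -8. Region C is closest to zero.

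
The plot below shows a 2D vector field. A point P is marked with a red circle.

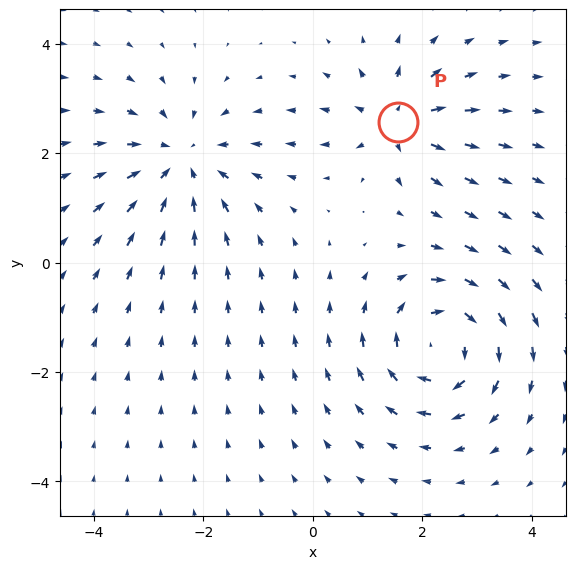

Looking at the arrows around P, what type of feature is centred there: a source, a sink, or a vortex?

source

At P (1.5, 2.6) the arrows spread outward. Divergence about +4, curl ≈0 — positive divergence with near-zero curl is a source.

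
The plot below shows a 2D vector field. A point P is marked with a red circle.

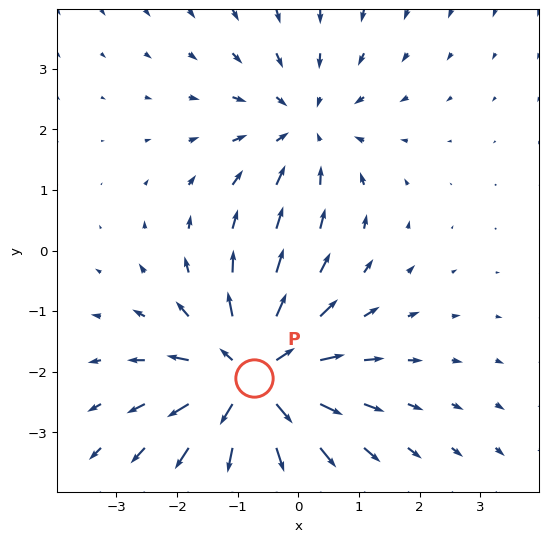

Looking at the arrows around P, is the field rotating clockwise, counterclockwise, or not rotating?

Near P at (-0.7, -2.1) the arrows show no circulation. The curl there is ≈0.

not rotating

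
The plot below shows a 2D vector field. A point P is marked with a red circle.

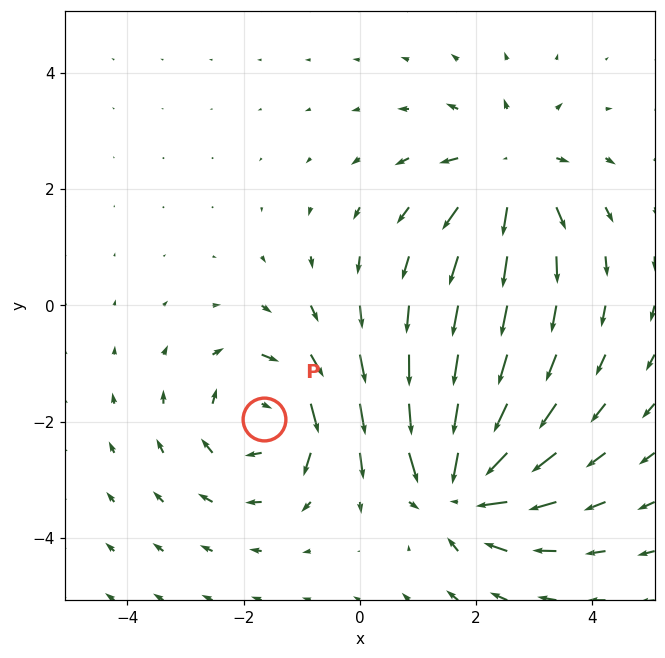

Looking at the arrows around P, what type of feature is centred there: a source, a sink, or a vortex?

vortex

At P (-1.6, -2.0) the arrows circulate clockwise. Divergence ≈0, curl about -3 — near-zero divergence with nonzero curl is a vortex.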